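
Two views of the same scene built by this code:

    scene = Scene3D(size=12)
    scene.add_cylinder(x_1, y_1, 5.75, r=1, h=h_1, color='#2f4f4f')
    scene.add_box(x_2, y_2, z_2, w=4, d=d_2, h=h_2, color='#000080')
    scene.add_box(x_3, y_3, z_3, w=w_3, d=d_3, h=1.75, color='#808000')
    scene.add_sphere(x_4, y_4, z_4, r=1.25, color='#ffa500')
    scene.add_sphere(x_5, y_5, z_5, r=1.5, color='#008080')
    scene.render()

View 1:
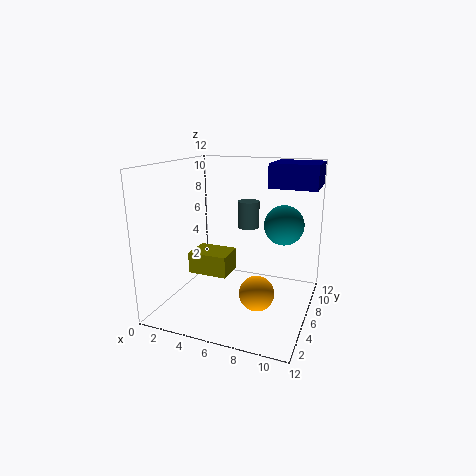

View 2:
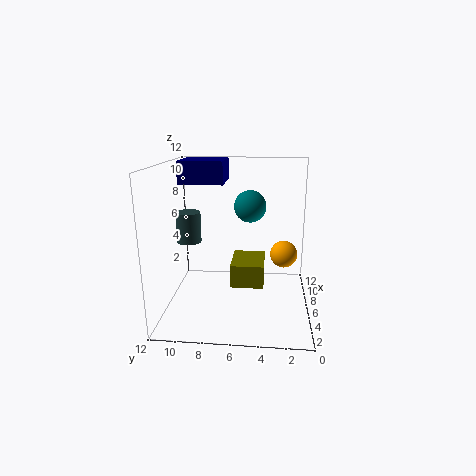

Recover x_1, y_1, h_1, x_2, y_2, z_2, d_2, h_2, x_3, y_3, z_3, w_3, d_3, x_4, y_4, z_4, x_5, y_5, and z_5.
x_1 = 5.5
y_1 = 10
h_1 = 2.5
x_2 = 8
y_2 = 7.5
z_2 = 10
d_2 = 4
h_2 = 2
x_3 = 2.5
y_3 = 3.75
z_3 = 3.25
w_3 = 3.25
d_3 = 2.5
x_4 = 9
y_4 = 2
z_4 = 3.5
x_5 = 10
y_5 = 5.25
z_5 = 7.75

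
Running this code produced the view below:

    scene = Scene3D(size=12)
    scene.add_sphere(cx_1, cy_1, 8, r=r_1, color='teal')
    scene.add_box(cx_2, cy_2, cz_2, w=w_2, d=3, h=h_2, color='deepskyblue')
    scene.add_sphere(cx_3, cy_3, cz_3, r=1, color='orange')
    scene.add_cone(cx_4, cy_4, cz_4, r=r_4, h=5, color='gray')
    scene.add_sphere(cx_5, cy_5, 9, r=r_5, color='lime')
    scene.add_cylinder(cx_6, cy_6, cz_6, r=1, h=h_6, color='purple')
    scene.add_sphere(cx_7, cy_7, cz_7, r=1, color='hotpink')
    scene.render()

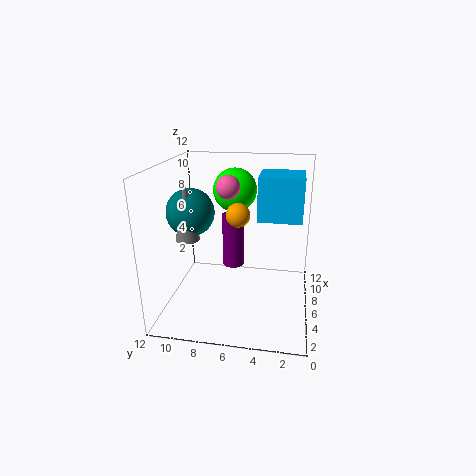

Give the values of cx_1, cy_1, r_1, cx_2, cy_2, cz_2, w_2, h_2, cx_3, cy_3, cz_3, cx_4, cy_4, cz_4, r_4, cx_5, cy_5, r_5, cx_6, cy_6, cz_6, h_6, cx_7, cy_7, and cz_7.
cx_1 = 6; cy_1 = 10; r_1 = 2; cx_2 = 2; cy_2 = 1; cz_2 = 9; w_2 = 3; h_2 = 3; cx_3 = 6; cy_3 = 6; cz_3 = 8; cx_4 = 5; cy_4 = 10; cz_4 = 6; r_4 = 1; cx_5 = 10; cy_5 = 7; r_5 = 2; cx_6 = 9; cy_6 = 7; cz_6 = 2; h_6 = 5; cx_7 = 7; cy_7 = 7; cz_7 = 10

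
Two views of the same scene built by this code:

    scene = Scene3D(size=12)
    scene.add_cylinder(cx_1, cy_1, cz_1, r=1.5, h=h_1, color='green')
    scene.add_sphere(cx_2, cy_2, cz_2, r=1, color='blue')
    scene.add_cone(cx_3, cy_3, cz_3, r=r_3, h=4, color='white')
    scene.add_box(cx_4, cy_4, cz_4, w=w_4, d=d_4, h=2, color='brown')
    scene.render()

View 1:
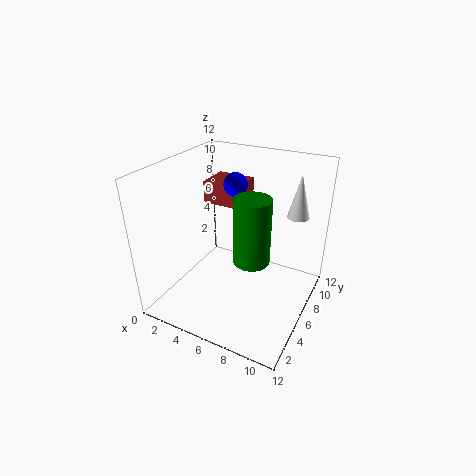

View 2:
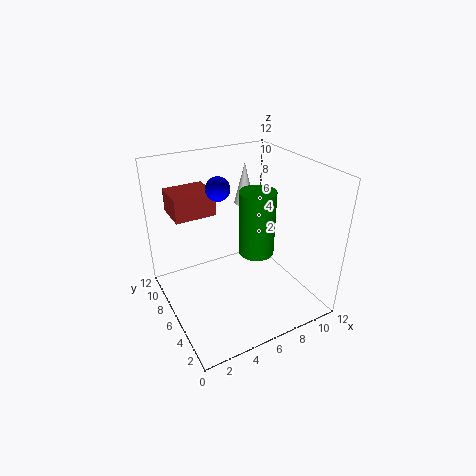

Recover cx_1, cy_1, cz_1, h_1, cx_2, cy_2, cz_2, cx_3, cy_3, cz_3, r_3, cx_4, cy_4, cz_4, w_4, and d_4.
cx_1 = 7.5; cy_1 = 5.5; cz_1 = 4.5; h_1 = 5.5; cx_2 = 5; cy_2 = 7.5; cz_2 = 10; cx_3 = 9.5; cy_3 = 11; cz_3 = 6.5; r_3 = 1; cx_4 = 1.5; cy_4 = 8; cz_4 = 7.5; w_4 = 3.5; d_4 = 3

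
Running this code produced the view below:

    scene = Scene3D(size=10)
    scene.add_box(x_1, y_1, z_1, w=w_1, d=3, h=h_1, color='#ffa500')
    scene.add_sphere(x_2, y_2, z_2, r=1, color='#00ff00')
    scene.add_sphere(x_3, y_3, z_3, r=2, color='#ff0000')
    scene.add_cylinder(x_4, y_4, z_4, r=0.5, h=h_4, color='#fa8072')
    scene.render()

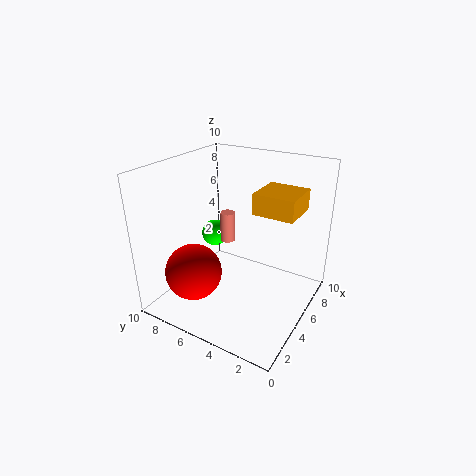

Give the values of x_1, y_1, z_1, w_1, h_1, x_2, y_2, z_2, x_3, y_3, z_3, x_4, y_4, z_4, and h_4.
x_1 = 6, y_1 = 1.5, z_1 = 6.5, w_1 = 3, h_1 = 1.5, x_2 = 6.5, y_2 = 8, z_2 = 4, x_3 = 3, y_3 = 7.5, z_3 = 2.5, x_4 = 4.5, y_4 = 5.5, z_4 = 5, h_4 = 2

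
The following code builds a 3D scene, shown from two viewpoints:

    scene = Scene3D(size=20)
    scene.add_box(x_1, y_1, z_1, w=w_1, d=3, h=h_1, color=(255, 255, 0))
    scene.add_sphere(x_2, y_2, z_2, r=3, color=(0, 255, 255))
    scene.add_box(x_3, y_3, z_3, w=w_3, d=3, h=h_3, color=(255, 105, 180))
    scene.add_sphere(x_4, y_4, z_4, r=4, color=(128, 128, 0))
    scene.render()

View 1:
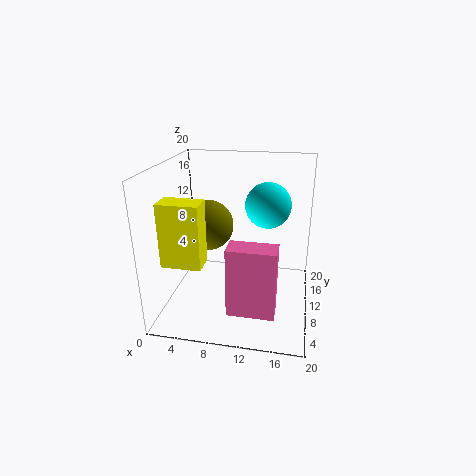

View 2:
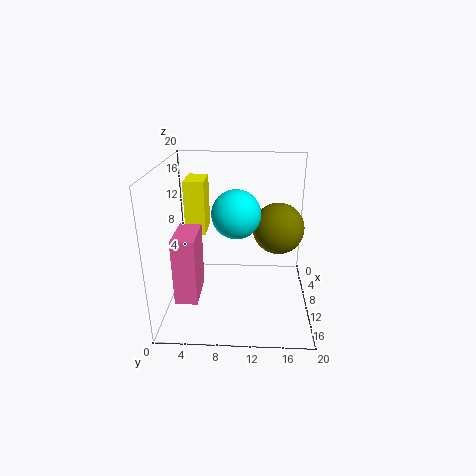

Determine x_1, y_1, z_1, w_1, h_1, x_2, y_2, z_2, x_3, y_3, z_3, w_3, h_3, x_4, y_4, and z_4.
x_1 = 2, y_1 = 2, z_1 = 9, w_1 = 5, h_1 = 8, x_2 = 14, y_2 = 10, z_2 = 15, x_3 = 10, y_3 = 2, z_3 = 3, w_3 = 6, h_3 = 9, x_4 = 4, y_4 = 16, z_4 = 9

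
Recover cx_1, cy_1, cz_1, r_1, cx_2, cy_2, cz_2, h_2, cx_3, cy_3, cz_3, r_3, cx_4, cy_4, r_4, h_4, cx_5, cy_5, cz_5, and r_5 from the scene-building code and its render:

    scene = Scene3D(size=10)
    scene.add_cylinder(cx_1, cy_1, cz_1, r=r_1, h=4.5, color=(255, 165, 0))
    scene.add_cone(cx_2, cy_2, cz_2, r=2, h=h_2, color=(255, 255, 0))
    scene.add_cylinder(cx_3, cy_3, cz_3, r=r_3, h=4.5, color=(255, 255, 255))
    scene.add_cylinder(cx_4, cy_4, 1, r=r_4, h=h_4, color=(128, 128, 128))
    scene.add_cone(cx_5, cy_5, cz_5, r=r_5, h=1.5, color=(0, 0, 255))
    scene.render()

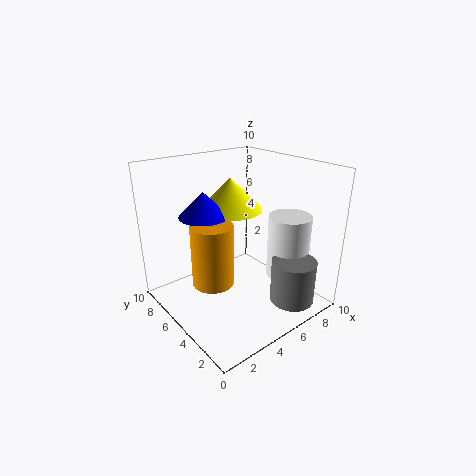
cx_1 = 3.5
cy_1 = 6
cz_1 = 1.5
r_1 = 1.5
cx_2 = 4
cy_2 = 4.5
cz_2 = 7.5
h_2 = 2
cx_3 = 8
cy_3 = 3
cz_3 = 2
r_3 = 1.5
cx_4 = 7
cy_4 = 1.5
r_4 = 1.5
h_4 = 3
cx_5 = 2
cy_5 = 4.5
cz_5 = 7.5
r_5 = 1.5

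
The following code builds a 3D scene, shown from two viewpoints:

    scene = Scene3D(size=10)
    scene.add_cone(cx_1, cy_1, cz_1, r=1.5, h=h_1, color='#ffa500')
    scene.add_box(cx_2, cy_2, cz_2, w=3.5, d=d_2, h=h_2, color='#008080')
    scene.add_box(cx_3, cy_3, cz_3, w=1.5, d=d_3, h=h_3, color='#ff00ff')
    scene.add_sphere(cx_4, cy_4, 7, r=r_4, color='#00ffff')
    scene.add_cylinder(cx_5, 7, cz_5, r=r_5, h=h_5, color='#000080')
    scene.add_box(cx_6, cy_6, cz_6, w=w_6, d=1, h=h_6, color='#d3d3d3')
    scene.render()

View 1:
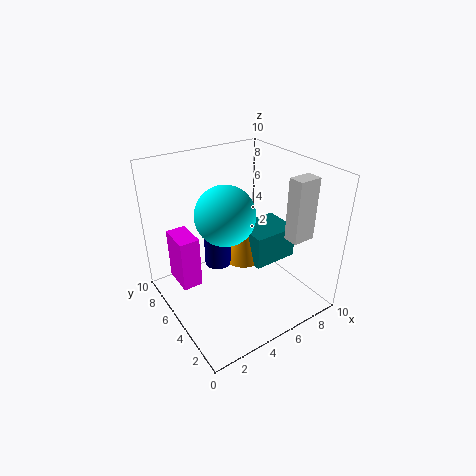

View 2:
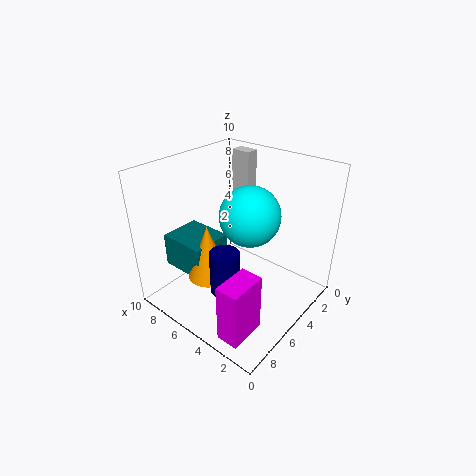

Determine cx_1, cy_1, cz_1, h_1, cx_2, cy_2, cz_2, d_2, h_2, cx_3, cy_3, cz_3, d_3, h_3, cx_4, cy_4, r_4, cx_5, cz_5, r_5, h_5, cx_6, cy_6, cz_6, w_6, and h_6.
cx_1 = 6.5, cy_1 = 6.5, cz_1 = 2, h_1 = 4, cx_2 = 6.5, cy_2 = 4.5, cz_2 = 2, d_2 = 3, h_2 = 2.5, cx_3 = 1.5, cy_3 = 7, cz_3 = 0.5, d_3 = 2.5, h_3 = 4, cx_4 = 4, cy_4 = 5, r_4 = 2, cx_5 = 4.5, cz_5 = 2, r_5 = 1, h_5 = 3, cx_6 = 6.5, cy_6 = 1, cz_6 = 6, w_6 = 1.5, h_6 = 4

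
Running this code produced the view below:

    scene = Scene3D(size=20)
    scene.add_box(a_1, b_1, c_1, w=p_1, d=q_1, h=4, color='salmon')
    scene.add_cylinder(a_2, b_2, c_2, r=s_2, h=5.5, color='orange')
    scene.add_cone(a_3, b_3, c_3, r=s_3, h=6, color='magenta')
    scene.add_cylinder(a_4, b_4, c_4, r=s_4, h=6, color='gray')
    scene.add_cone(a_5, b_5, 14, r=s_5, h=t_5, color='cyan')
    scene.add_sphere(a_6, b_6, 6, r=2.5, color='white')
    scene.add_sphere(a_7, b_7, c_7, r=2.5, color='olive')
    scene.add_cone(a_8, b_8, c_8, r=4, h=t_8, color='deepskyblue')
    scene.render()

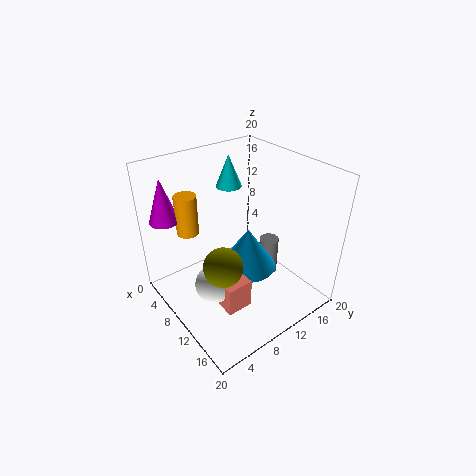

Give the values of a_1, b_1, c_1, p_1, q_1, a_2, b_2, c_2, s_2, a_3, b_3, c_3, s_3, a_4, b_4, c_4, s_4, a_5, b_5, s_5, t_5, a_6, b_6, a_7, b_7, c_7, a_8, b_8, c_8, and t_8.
a_1 = 10
b_1 = 4.5
c_1 = 3
p_1 = 5.5
q_1 = 3.5
a_2 = 6
b_2 = 4.5
c_2 = 11
s_2 = 1.5
a_3 = 4.5
b_3 = 2
c_3 = 13
s_3 = 2
a_4 = 9
b_4 = 17
c_4 = 0.5
s_4 = 1.5
a_5 = 2.5
b_5 = 14
s_5 = 2
t_5 = 5
a_6 = 12
b_6 = 4.5
a_7 = 13.5
b_7 = 5
c_7 = 9.5
a_8 = 11
b_8 = 11
c_8 = 5.5
t_8 = 6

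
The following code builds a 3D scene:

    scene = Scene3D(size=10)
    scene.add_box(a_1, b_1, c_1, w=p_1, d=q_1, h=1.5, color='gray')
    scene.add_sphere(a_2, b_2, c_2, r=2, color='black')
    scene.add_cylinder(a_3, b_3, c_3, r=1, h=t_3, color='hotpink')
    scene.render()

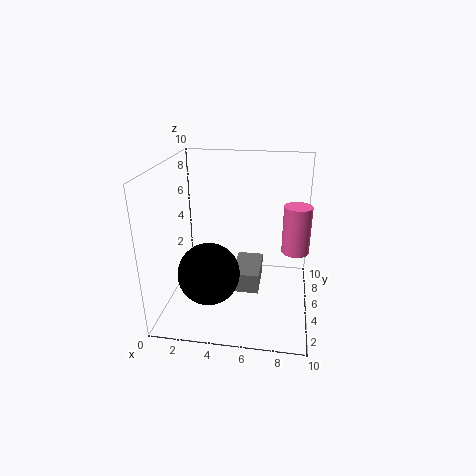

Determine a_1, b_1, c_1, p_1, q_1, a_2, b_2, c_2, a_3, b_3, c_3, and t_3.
a_1 = 4.5
b_1 = 5
c_1 = 0.5
p_1 = 2
q_1 = 3.5
a_2 = 3.5
b_2 = 2.5
c_2 = 3.5
a_3 = 9
b_3 = 6.5
c_3 = 3.5
t_3 = 3.5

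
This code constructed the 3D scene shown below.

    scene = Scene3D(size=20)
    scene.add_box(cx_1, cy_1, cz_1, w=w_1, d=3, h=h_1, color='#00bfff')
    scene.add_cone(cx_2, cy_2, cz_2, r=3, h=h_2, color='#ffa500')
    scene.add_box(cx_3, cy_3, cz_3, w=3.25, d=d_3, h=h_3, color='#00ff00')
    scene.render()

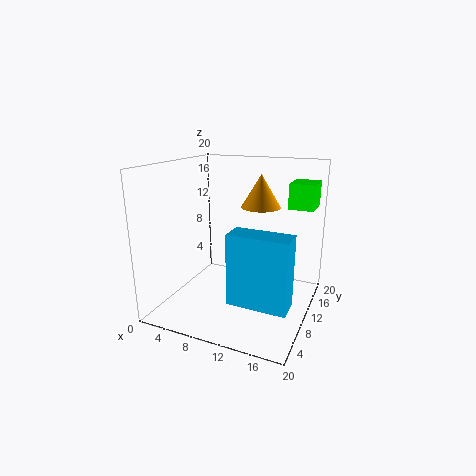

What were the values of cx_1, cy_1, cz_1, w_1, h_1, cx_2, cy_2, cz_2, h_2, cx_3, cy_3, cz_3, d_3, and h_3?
cx_1 = 12.5; cy_1 = 1; cz_1 = 5.25; w_1 = 7; h_1 = 8.5; cx_2 = 11; cy_2 = 16.25; cz_2 = 13; h_2 = 5; cx_3 = 16.75; cy_3 = 10.25; cz_3 = 14.75; d_3 = 4; h_3 = 3.25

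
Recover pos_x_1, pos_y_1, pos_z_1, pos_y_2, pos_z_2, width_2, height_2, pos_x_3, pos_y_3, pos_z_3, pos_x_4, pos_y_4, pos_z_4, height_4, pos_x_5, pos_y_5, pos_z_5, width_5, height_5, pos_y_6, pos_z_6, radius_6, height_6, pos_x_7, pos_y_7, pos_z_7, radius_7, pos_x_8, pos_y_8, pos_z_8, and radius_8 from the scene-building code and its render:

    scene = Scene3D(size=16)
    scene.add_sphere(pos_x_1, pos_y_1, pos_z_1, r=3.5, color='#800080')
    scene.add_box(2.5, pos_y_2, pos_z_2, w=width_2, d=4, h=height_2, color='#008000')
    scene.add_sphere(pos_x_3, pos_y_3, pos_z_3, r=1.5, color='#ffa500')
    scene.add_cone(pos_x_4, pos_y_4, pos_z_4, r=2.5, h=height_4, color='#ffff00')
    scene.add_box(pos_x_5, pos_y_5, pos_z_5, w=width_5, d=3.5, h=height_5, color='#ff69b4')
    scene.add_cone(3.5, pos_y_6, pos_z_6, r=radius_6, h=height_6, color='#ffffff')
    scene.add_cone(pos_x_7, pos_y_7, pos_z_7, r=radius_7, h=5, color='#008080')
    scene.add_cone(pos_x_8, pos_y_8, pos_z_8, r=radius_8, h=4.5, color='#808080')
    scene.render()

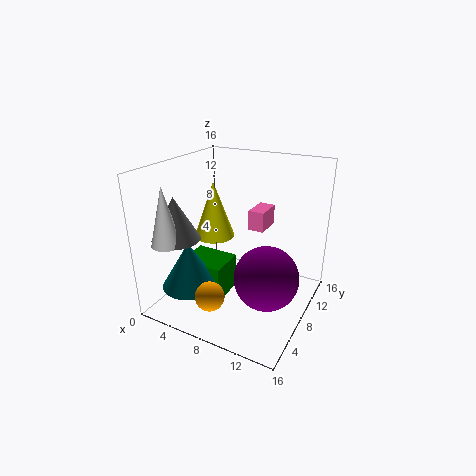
pos_x_1 = 12
pos_y_1 = 7
pos_z_1 = 4.5
pos_y_2 = 4.5
pos_z_2 = 1.5
width_2 = 5
height_2 = 4
pos_x_3 = 8
pos_y_3 = 2
pos_z_3 = 4
pos_x_4 = 3
pos_y_4 = 11
pos_z_4 = 6
height_4 = 7
pos_x_5 = 7
pos_y_5 = 12.5
pos_z_5 = 7
width_5 = 2
height_5 = 2.5
pos_y_6 = 1.5
pos_z_6 = 9
radius_6 = 1.5
height_6 = 6
pos_x_7 = 4.5
pos_y_7 = 3.5
pos_z_7 = 3.5
radius_7 = 3
pos_x_8 = 3.5
pos_y_8 = 3
pos_z_8 = 9
radius_8 = 2.5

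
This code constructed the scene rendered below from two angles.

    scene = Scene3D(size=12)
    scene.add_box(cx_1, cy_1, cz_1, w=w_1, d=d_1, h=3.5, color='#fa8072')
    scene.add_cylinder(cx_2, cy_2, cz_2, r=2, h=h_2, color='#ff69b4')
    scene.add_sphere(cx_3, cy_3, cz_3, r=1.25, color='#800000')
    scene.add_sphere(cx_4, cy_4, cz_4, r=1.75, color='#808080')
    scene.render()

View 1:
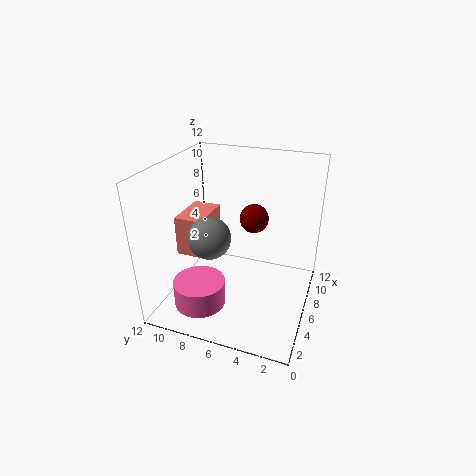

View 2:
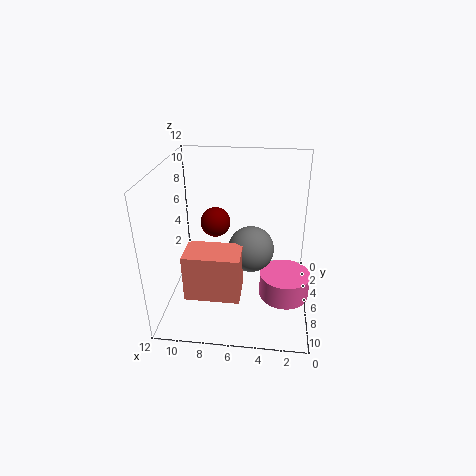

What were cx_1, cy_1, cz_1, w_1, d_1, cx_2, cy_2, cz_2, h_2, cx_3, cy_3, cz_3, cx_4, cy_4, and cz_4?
cx_1 = 5.25; cy_1 = 9; cz_1 = 3.75; w_1 = 4; d_1 = 2.5; cx_2 = 2; cy_2 = 7.75; cz_2 = 2; h_2 = 2; cx_3 = 8; cy_3 = 5.25; cz_3 = 7; cx_4 = 4.75; cy_4 = 8; cz_4 = 6.25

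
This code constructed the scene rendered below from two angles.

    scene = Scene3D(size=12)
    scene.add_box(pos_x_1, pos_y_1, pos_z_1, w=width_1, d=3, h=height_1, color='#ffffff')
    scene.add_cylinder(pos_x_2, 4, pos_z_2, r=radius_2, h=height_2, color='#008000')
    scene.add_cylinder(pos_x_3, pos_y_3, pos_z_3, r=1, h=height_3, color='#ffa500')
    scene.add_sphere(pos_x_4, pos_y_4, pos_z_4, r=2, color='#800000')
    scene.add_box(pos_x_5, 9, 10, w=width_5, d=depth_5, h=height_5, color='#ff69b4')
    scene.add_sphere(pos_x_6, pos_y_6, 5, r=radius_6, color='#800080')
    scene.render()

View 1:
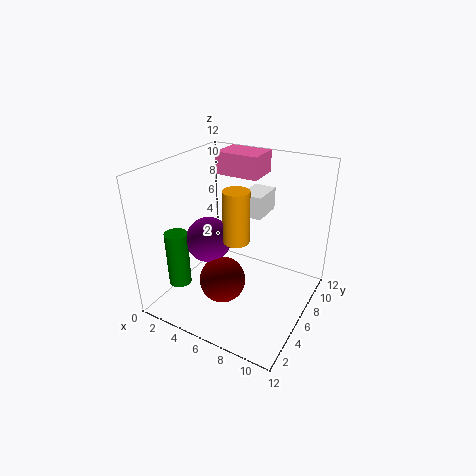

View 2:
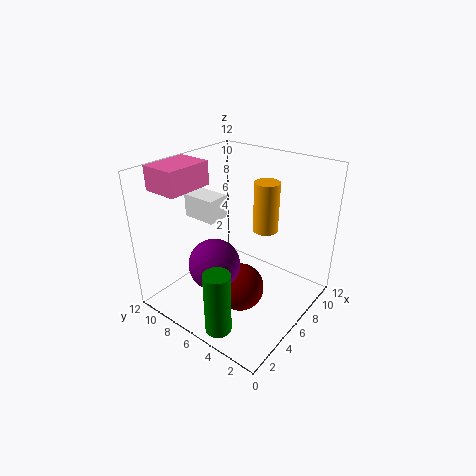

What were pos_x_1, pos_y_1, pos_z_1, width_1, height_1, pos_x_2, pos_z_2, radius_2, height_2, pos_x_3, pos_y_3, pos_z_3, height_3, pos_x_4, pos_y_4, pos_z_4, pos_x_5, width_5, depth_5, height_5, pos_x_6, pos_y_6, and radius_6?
pos_x_1 = 5
pos_y_1 = 8
pos_z_1 = 7
width_1 = 2
height_1 = 2
pos_x_2 = 1
pos_z_2 = 1
radius_2 = 1
height_2 = 5
pos_x_3 = 7
pos_y_3 = 4
pos_z_3 = 7
height_3 = 4
pos_x_4 = 5
pos_y_4 = 5
pos_z_4 = 2
pos_x_5 = 2
width_5 = 4
depth_5 = 3
height_5 = 2
pos_x_6 = 3
pos_y_6 = 6
radius_6 = 2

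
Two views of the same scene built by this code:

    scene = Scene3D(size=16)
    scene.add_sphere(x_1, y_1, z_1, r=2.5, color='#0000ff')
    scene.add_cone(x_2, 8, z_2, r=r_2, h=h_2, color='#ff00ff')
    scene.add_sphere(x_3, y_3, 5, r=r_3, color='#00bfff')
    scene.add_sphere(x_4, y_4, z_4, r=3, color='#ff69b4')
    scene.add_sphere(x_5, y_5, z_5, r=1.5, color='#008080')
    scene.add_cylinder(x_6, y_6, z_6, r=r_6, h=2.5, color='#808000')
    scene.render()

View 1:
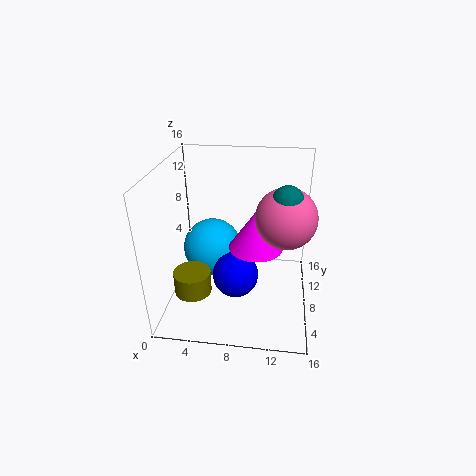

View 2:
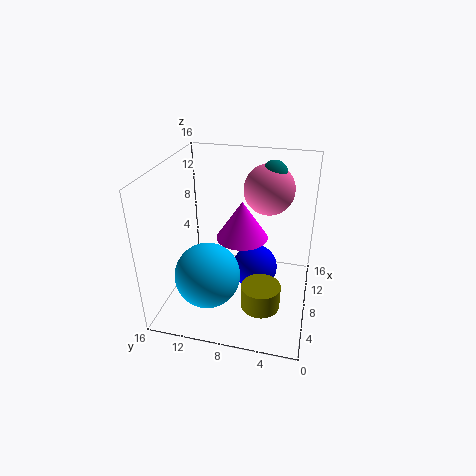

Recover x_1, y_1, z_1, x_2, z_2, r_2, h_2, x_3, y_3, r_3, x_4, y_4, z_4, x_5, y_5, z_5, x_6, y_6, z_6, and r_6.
x_1 = 8; y_1 = 6; z_1 = 4.5; x_2 = 10; z_2 = 7; r_2 = 3; h_2 = 4.5; x_3 = 4.5; y_3 = 10.5; r_3 = 3.5; x_4 = 13; y_4 = 5.5; z_4 = 12; x_5 = 13; y_5 = 5; z_5 = 14; x_6 = 3.5; y_6 = 4.5; z_6 = 3; r_6 = 2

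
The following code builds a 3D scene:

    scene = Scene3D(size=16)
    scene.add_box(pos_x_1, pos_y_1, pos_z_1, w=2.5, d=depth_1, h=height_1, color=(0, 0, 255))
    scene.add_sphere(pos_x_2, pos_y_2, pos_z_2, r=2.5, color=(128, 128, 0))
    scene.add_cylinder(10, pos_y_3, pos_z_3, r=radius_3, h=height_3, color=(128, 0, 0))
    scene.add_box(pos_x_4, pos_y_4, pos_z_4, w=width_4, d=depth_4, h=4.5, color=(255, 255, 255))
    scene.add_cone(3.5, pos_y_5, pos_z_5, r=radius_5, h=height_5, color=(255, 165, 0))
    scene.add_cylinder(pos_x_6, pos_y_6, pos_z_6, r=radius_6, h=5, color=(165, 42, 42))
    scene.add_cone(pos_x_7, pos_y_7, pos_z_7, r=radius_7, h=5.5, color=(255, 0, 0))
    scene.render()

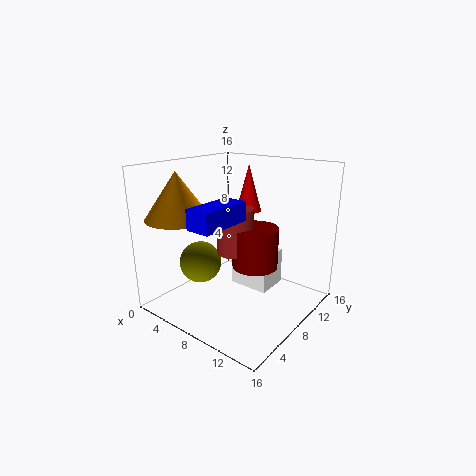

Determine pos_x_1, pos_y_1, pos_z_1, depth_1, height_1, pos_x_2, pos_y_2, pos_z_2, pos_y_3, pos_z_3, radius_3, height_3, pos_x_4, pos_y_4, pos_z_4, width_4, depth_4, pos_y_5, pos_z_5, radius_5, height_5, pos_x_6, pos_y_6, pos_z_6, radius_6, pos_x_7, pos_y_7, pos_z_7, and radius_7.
pos_x_1 = 8; pos_y_1 = 0.5; pos_z_1 = 11; depth_1 = 5.5; height_1 = 2; pos_x_2 = 3; pos_y_2 = 7; pos_z_2 = 4; pos_y_3 = 8.5; pos_z_3 = 5; radius_3 = 2.5; height_3 = 4.5; pos_x_4 = 5; pos_y_4 = 10.5; pos_z_4 = 0.5; width_4 = 5; depth_4 = 4; pos_y_5 = 3.5; pos_z_5 = 10.5; radius_5 = 3.5; height_5 = 5; pos_x_6 = 8; pos_y_6 = 7.5; pos_z_6 = 6.5; radius_6 = 2; pos_x_7 = 6.5; pos_y_7 = 12; pos_z_7 = 10; radius_7 = 1.5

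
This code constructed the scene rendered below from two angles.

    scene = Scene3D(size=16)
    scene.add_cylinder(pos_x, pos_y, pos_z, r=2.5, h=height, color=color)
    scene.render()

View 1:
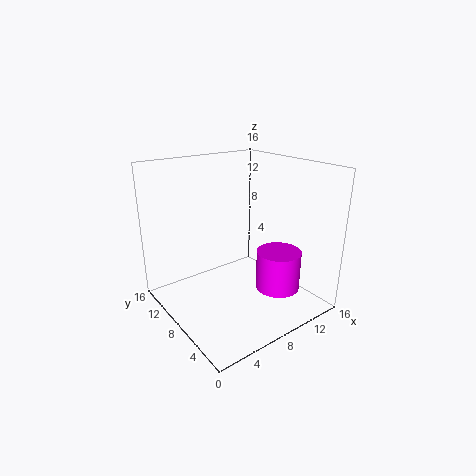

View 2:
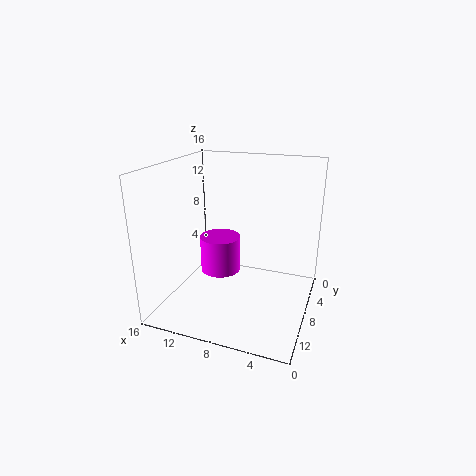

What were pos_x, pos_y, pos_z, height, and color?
pos_x = 11.5; pos_y = 5; pos_z = 2; height = 4.5; color = 'magenta'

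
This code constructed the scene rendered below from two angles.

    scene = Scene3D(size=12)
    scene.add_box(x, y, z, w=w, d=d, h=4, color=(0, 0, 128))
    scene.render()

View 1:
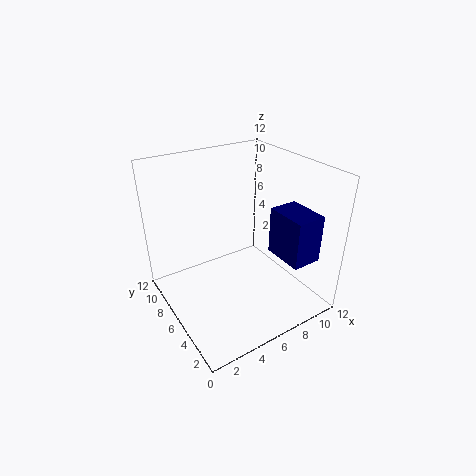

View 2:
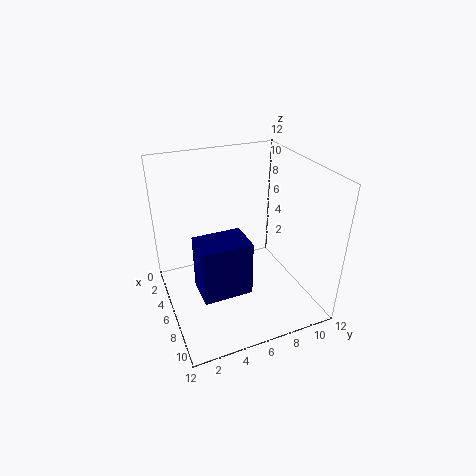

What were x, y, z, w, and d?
x = 8.5
y = 1.5
z = 4.5
w = 2.5
d = 3.5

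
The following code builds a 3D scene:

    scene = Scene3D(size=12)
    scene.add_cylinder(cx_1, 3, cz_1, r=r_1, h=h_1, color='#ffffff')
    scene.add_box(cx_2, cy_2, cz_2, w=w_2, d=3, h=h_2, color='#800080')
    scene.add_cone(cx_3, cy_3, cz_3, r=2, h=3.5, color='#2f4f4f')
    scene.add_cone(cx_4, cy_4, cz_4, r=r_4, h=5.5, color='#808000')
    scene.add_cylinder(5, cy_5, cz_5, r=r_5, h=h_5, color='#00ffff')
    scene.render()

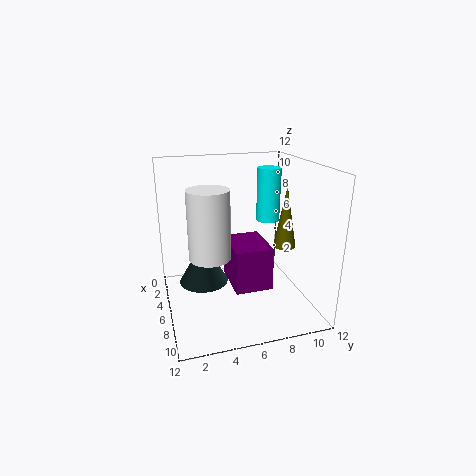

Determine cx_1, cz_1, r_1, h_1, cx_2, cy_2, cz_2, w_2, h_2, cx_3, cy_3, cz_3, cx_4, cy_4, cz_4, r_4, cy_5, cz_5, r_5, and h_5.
cx_1 = 9
cz_1 = 6
r_1 = 1.5
h_1 = 5
cx_2 = 5
cy_2 = 5
cz_2 = 2.5
w_2 = 4
h_2 = 3.5
cx_3 = 6
cy_3 = 3
cz_3 = 2.5
cx_4 = 5.5
cy_4 = 10.5
cz_4 = 4.5
r_4 = 1
cy_5 = 9
cz_5 = 7
r_5 = 1
h_5 = 4.5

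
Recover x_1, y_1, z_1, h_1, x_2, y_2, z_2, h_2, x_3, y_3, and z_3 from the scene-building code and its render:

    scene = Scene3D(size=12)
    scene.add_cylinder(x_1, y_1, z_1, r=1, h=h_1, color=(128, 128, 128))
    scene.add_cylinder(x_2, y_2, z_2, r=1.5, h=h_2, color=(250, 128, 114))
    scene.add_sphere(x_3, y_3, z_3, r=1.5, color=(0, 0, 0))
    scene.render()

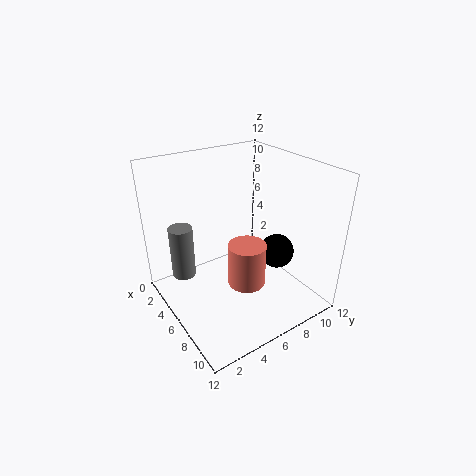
x_1 = 3.5, y_1 = 2, z_1 = 2.5, h_1 = 4.5, x_2 = 8, y_2 = 5.5, z_2 = 3, h_2 = 3.5, x_3 = 7, y_3 = 9.5, z_3 = 4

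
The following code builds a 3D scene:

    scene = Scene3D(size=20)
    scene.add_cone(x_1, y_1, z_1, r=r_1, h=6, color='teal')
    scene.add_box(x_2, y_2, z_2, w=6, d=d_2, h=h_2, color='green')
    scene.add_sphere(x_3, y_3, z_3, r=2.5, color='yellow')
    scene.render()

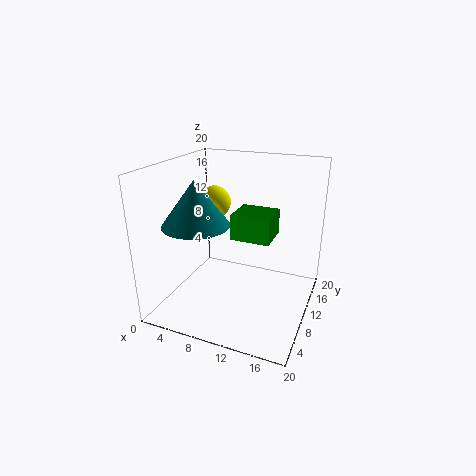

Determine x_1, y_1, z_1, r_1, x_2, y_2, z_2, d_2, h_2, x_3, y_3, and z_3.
x_1 = 5.5
y_1 = 6.5
z_1 = 12.5
r_1 = 4.5
x_2 = 7.5
y_2 = 13
z_2 = 8
d_2 = 5.5
h_2 = 4
x_3 = 4
y_3 = 15
z_3 = 13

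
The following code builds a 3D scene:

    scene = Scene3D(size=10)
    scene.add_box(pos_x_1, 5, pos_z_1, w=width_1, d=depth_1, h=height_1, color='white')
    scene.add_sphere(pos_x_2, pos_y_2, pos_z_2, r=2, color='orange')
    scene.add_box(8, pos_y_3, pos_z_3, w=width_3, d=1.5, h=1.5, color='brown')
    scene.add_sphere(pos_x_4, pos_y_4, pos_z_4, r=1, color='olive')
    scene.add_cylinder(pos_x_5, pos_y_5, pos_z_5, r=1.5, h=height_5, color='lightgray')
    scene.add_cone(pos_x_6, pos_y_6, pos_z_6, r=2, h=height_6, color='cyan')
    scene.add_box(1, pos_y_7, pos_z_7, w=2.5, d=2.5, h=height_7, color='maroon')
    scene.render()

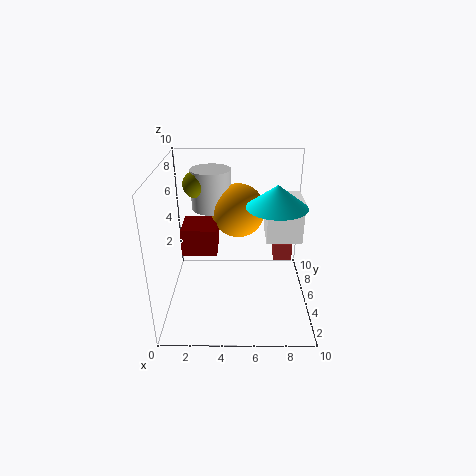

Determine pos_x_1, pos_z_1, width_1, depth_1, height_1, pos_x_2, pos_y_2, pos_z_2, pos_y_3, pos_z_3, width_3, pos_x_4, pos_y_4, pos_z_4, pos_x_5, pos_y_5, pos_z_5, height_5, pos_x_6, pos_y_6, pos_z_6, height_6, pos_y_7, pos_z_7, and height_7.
pos_x_1 = 7; pos_z_1 = 4.5; width_1 = 2.5; depth_1 = 2.5; height_1 = 3; pos_x_2 = 5; pos_y_2 = 7.5; pos_z_2 = 6; pos_y_3 = 8.5; pos_z_3 = 1; width_3 = 1.5; pos_x_4 = 2; pos_y_4 = 7.5; pos_z_4 = 8; pos_x_5 = 3; pos_y_5 = 8; pos_z_5 = 6; height_5 = 3; pos_x_6 = 7.5; pos_y_6 = 4.5; pos_z_6 = 7.5; height_6 = 1.5; pos_y_7 = 5; pos_z_7 = 3.5; height_7 = 2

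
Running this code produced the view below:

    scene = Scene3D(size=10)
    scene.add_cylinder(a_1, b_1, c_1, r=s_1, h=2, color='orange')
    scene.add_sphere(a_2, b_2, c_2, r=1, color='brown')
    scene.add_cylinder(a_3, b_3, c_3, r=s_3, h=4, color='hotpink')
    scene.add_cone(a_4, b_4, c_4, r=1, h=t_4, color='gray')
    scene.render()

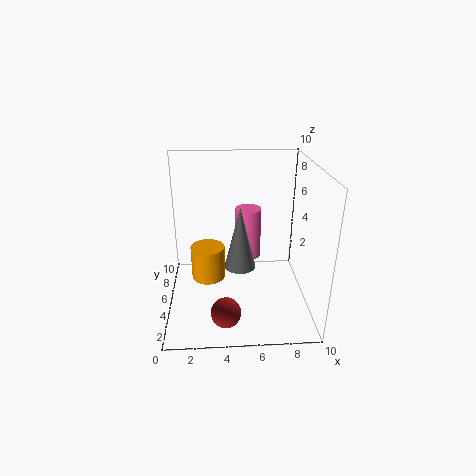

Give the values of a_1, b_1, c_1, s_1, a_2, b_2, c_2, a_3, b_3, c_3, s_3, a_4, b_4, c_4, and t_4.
a_1 = 3, b_1 = 2, c_1 = 4, s_1 = 1, a_2 = 4, b_2 = 2, c_2 = 1, a_3 = 6, b_3 = 8, c_3 = 2, s_3 = 1, a_4 = 5, b_4 = 3, c_4 = 4, t_4 = 4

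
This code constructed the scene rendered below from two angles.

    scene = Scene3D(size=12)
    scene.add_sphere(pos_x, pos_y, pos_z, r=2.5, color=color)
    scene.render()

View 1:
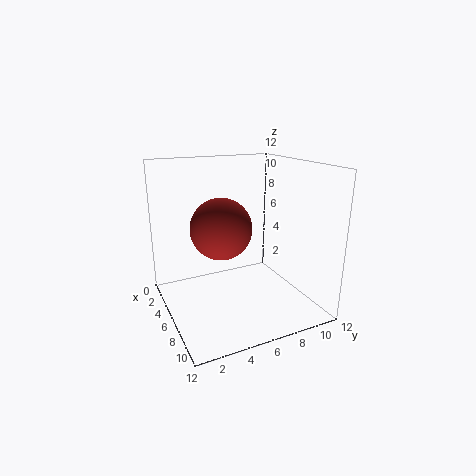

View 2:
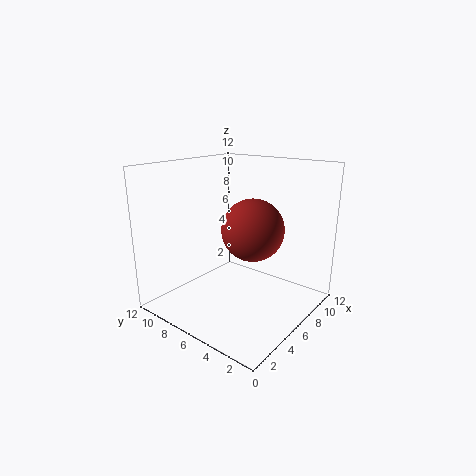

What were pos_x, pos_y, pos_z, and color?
pos_x = 6, pos_y = 4.5, pos_z = 7, color = 'brown'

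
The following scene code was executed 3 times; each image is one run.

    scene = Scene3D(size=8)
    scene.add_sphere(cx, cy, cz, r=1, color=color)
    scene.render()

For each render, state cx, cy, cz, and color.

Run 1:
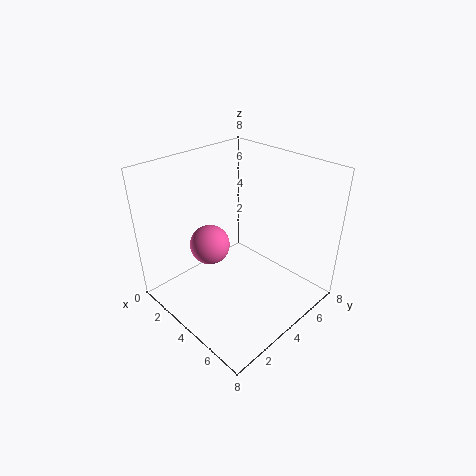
cx = 4; cy = 2; cz = 4.5; color = 'hotpink'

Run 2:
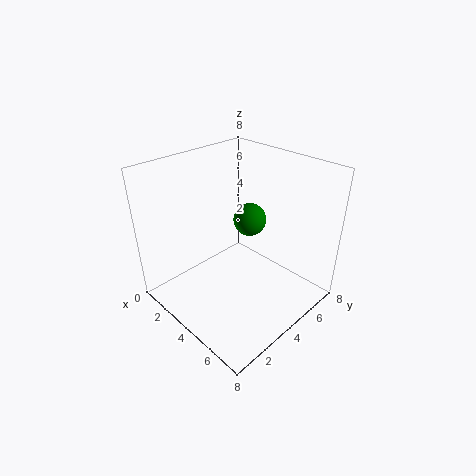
cx = 3; cy = 6; cz = 4; color = 'green'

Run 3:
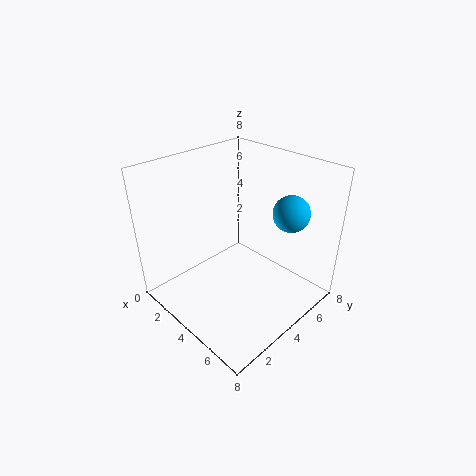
cx = 6; cy = 6; cz = 5.5; color = 'deepskyblue'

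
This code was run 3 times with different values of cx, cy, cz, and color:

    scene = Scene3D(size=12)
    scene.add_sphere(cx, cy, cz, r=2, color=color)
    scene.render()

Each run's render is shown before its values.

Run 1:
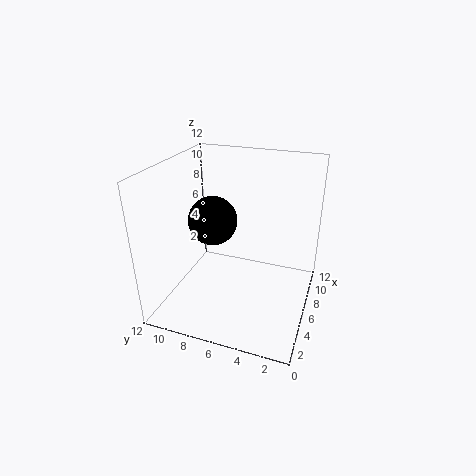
cx = 5.5
cy = 8
cz = 7.5
color = 'black'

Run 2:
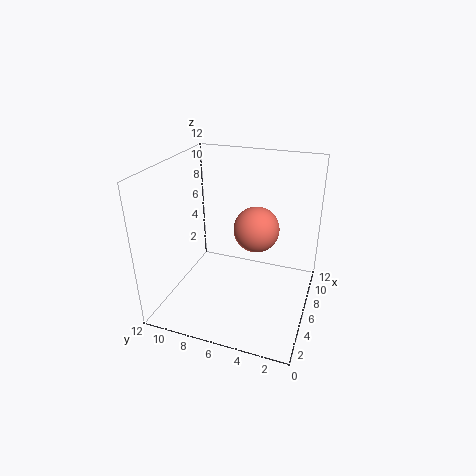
cx = 8
cy = 5
cz = 6
color = 'salmon'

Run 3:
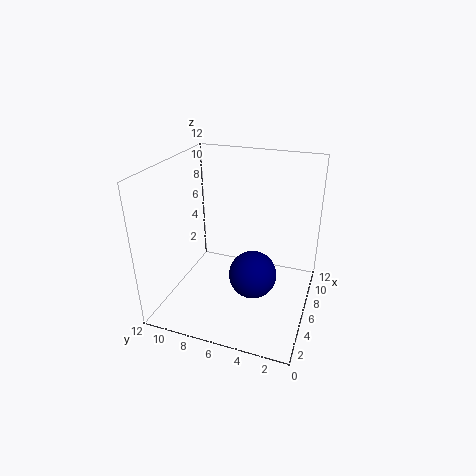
cx = 5.5
cy = 4.5
cz = 3
color = 'navy'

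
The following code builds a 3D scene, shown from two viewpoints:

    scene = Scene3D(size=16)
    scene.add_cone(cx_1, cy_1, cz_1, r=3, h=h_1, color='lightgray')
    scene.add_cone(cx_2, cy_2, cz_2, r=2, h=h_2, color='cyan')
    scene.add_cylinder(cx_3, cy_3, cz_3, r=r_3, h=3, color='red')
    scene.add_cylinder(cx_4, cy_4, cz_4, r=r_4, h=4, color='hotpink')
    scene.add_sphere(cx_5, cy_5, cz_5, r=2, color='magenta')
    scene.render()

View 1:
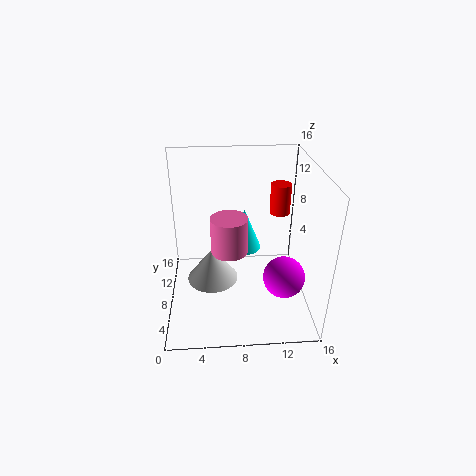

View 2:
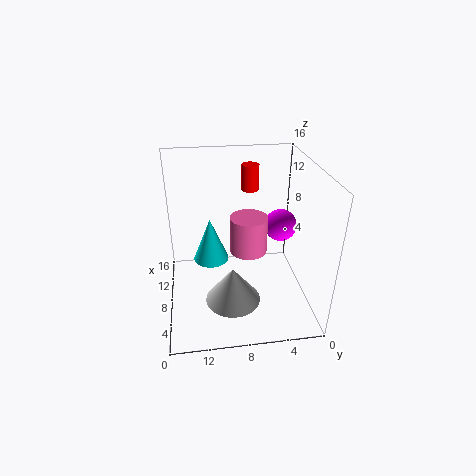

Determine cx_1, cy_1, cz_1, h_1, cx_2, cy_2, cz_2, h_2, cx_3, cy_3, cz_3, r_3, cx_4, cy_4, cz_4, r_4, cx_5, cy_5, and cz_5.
cx_1 = 5
cy_1 = 9
cz_1 = 2
h_1 = 4
cx_2 = 9
cy_2 = 11
cz_2 = 5
h_2 = 5
cx_3 = 12
cy_3 = 6
cz_3 = 12
r_3 = 1
cx_4 = 7
cy_4 = 7
cz_4 = 7
r_4 = 2
cx_5 = 12
cy_5 = 2
cz_5 = 7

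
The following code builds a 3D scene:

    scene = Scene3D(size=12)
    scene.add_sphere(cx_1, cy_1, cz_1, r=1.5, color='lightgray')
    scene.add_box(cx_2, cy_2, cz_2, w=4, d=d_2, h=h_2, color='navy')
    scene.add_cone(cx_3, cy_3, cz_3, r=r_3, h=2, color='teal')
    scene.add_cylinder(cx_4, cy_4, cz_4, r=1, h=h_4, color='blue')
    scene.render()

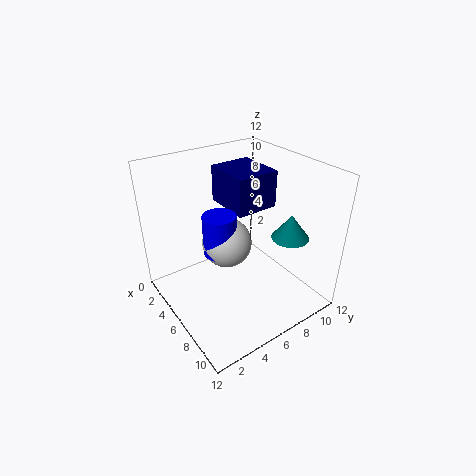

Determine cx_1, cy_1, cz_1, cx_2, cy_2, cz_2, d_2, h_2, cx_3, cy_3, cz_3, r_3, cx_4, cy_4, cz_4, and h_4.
cx_1 = 10.5; cy_1 = 2; cz_1 = 9.5; cx_2 = 3; cy_2 = 5.5; cz_2 = 8.5; d_2 = 3.5; h_2 = 3; cx_3 = 9; cy_3 = 9; cz_3 = 6.5; r_3 = 1.5; cx_4 = 10.5; cy_4 = 1.5; cz_4 = 9; h_4 = 2.5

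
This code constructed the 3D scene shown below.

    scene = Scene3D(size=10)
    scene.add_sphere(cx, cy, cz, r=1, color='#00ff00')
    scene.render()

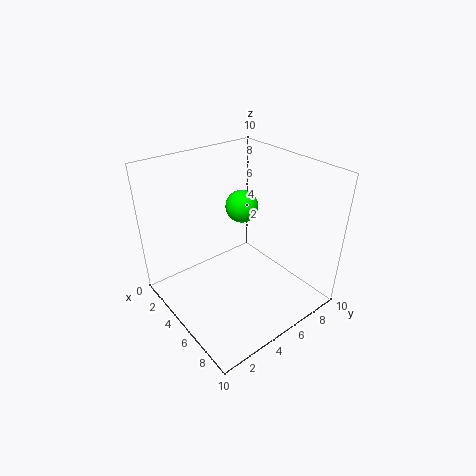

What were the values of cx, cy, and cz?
cx = 6; cy = 4.5; cz = 8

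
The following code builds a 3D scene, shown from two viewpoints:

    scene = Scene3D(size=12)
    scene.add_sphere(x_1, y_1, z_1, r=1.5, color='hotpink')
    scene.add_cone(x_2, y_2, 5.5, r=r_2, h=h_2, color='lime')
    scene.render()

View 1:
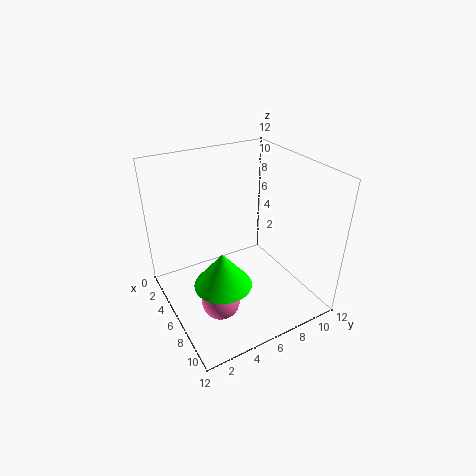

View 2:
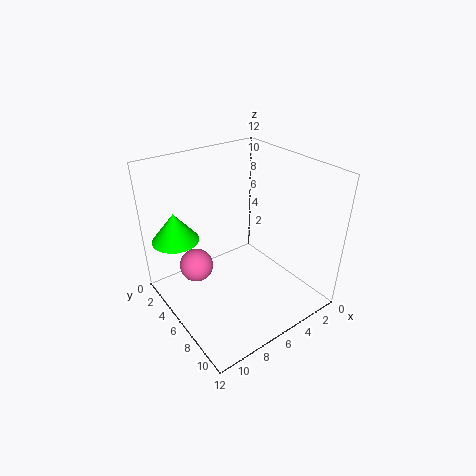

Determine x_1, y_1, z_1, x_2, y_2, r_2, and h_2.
x_1 = 8.5, y_1 = 3, z_1 = 2.5, x_2 = 10, y_2 = 2.5, r_2 = 2, h_2 = 2.5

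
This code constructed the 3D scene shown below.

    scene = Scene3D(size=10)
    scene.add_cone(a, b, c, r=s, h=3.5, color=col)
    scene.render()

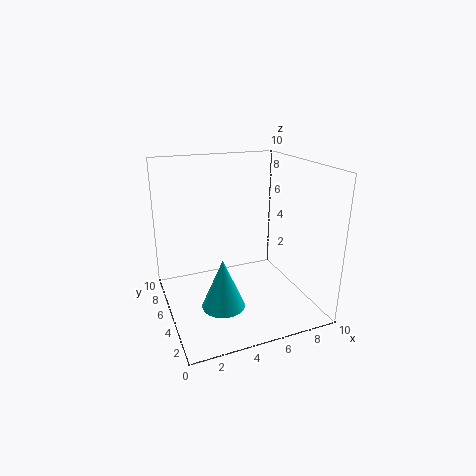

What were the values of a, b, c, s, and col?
a = 3.5; b = 4; c = 0.5; s = 1.5; col = 'cyan'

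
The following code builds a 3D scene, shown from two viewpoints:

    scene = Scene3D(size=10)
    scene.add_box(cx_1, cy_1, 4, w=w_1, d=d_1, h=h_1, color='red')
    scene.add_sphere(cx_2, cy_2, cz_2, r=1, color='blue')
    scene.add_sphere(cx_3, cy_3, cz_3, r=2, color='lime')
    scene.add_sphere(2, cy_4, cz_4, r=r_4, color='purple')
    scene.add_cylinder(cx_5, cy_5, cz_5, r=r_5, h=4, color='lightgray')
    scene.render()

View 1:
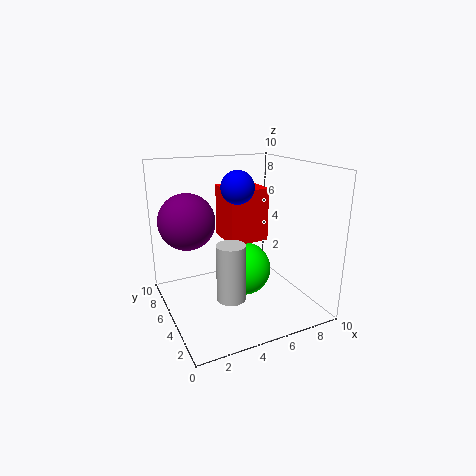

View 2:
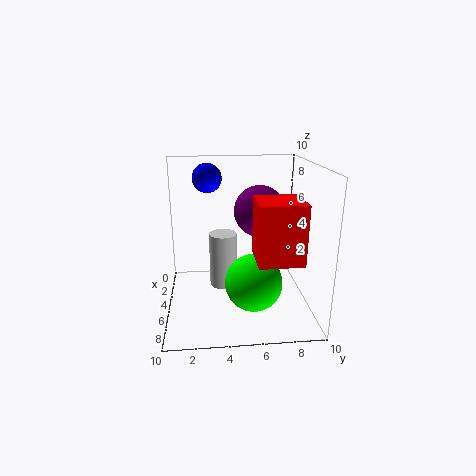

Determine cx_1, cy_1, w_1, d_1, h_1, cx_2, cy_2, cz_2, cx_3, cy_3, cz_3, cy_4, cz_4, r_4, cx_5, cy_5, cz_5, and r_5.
cx_1 = 5, cy_1 = 6, w_1 = 3, d_1 = 3, h_1 = 4, cx_2 = 4, cy_2 = 3, cz_2 = 9, cx_3 = 6, cy_3 = 6, cz_3 = 2, cy_4 = 7, cz_4 = 6, r_4 = 2, cx_5 = 4, cy_5 = 4, cz_5 = 1, r_5 = 1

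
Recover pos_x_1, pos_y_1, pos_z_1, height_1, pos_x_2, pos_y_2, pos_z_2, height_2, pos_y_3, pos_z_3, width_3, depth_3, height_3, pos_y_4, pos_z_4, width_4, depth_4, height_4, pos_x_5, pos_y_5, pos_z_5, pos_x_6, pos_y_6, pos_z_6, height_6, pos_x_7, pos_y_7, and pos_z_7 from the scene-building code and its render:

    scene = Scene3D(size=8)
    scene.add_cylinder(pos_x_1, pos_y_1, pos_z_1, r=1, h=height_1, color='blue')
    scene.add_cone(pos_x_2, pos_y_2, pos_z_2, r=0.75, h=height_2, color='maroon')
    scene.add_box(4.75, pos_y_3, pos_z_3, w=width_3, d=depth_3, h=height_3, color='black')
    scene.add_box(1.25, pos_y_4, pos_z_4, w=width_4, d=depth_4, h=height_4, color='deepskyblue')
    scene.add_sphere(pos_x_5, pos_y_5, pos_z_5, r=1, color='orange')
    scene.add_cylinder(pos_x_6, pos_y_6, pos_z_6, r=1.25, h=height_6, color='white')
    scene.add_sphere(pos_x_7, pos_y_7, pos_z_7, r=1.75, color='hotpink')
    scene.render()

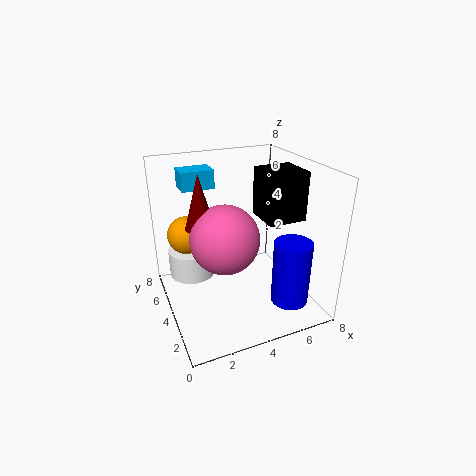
pos_x_1 = 6; pos_y_1 = 1.5; pos_z_1 = 1; height_1 = 3.5; pos_x_2 = 1.75; pos_y_2 = 3.5; pos_z_2 = 5.25; height_2 = 2.75; pos_y_3 = 1.75; pos_z_3 = 5.5; width_3 = 2; depth_3 = 2; height_3 = 2.5; pos_y_4 = 4.75; pos_z_4 = 6.75; width_4 = 1.75; depth_4 = 1.25; height_4 = 1; pos_x_5 = 1.25; pos_y_5 = 4.5; pos_z_5 = 4.5; pos_x_6 = 1.5; pos_y_6 = 4.75; pos_z_6 = 2; height_6 = 1.5; pos_x_7 = 2.75; pos_y_7 = 2.75; pos_z_7 = 4.75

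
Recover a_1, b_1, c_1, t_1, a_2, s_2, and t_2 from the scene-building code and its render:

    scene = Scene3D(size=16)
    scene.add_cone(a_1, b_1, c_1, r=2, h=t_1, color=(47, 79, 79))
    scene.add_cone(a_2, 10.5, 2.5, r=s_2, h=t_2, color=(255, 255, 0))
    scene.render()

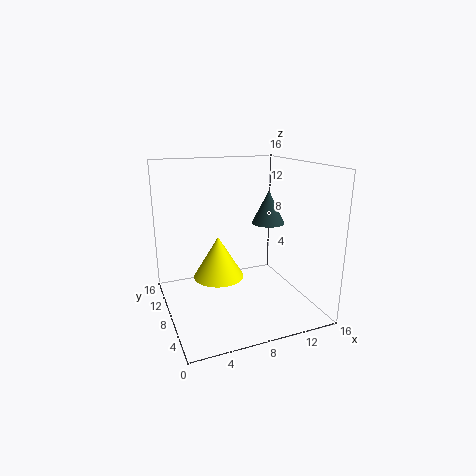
a_1 = 13; b_1 = 10.5; c_1 = 8.5; t_1 = 4; a_2 = 6.5; s_2 = 3; t_2 = 5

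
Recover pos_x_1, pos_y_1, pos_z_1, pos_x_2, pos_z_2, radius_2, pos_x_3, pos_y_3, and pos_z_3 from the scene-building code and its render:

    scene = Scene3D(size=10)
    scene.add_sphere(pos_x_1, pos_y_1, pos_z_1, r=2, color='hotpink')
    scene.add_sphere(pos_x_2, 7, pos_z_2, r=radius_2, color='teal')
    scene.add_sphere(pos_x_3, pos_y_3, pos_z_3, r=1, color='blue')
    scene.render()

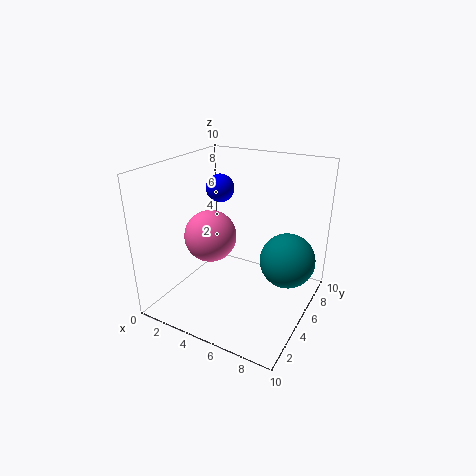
pos_x_1 = 2, pos_y_1 = 6, pos_z_1 = 4, pos_x_2 = 8, pos_z_2 = 3, radius_2 = 2, pos_x_3 = 3, pos_y_3 = 6, pos_z_3 = 8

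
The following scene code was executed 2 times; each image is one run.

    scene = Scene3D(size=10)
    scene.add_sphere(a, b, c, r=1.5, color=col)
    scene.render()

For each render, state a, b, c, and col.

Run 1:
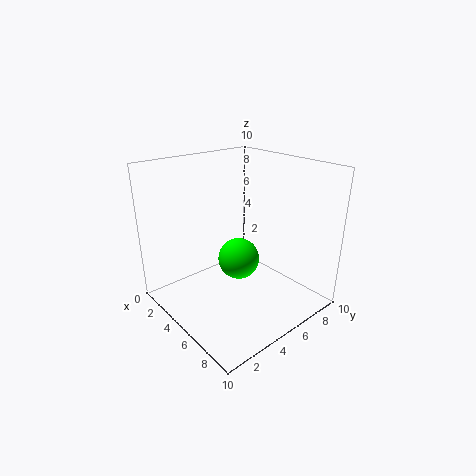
a = 4.5
b = 5.5
c = 3
col = 'lime'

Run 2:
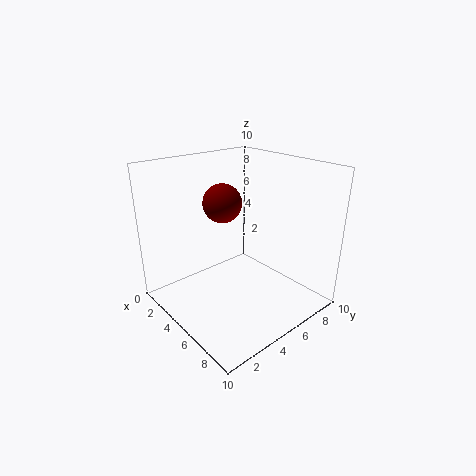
a = 2
b = 6
c = 6.5
col = 'maroon'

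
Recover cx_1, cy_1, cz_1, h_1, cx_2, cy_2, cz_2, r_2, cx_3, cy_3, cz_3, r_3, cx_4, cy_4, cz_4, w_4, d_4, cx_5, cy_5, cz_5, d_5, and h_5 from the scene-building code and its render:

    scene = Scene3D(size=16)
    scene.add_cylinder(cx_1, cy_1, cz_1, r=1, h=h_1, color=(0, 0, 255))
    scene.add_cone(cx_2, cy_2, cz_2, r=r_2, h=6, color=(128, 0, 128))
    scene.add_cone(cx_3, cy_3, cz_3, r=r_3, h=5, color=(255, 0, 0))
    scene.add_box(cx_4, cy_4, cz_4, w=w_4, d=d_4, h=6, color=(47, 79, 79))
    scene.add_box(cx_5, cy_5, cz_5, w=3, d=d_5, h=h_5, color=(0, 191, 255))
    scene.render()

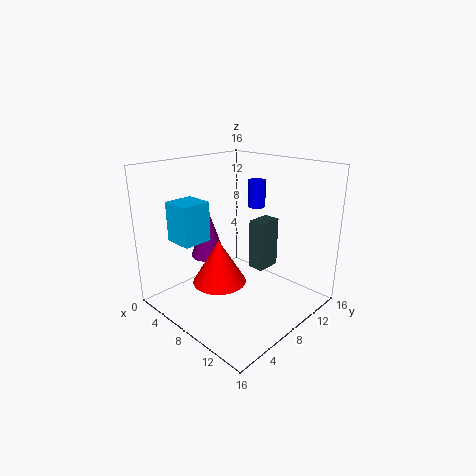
cx_1 = 8
cy_1 = 11
cz_1 = 11
h_1 = 3
cx_2 = 4
cy_2 = 7
cz_2 = 5
r_2 = 2
cx_3 = 7
cy_3 = 6
cz_3 = 3
r_3 = 3
cx_4 = 7
cy_4 = 11
cz_4 = 3
w_4 = 2
d_4 = 3
cx_5 = 5
cy_5 = 1
cz_5 = 9
d_5 = 3
h_5 = 4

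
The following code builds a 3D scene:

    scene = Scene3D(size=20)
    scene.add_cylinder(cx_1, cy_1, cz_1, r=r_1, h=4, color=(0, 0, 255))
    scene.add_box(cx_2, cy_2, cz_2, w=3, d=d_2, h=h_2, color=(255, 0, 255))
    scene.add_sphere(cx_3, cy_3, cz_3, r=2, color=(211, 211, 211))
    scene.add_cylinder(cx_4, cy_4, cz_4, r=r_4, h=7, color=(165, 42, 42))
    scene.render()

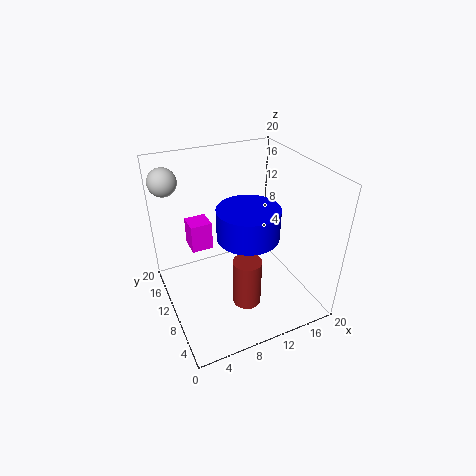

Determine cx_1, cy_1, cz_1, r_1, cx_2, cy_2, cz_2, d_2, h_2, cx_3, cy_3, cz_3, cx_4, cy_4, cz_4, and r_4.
cx_1 = 10, cy_1 = 7, cz_1 = 12, r_1 = 4, cx_2 = 4, cy_2 = 12, cz_2 = 8, d_2 = 3, h_2 = 4, cx_3 = 2, cy_3 = 17, cz_3 = 17, cx_4 = 10, cy_4 = 7, cz_4 = 1, r_4 = 2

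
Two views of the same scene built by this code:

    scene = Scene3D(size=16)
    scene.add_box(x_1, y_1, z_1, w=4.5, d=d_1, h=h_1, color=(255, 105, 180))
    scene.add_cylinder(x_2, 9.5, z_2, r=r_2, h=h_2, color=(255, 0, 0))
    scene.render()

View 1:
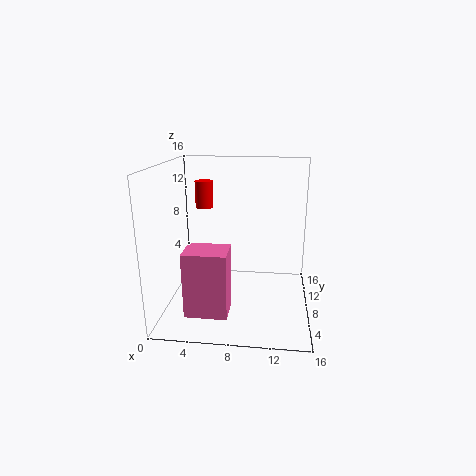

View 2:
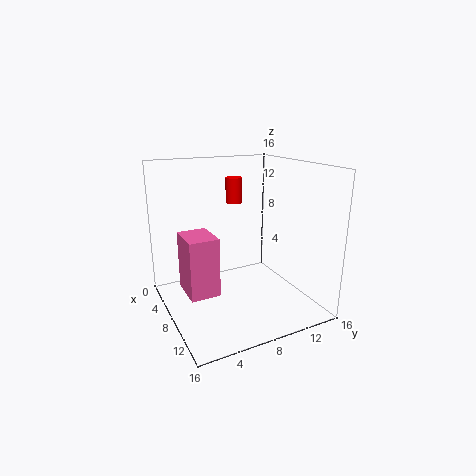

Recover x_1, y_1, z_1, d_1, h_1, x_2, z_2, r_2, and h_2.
x_1 = 3, y_1 = 2.5, z_1 = 1, d_1 = 3.5, h_1 = 7, x_2 = 4, z_2 = 11, r_2 = 1, h_2 = 3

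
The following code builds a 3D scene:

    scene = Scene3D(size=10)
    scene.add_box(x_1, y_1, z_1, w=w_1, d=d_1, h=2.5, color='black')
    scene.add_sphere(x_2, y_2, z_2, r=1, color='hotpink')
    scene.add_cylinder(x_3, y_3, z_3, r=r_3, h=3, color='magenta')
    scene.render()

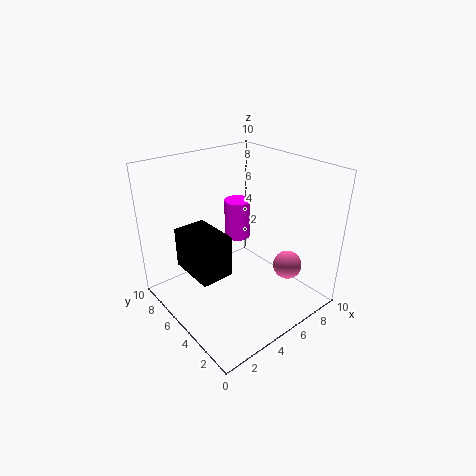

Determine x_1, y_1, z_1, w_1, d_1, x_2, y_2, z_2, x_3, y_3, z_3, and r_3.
x_1 = 0.5
y_1 = 2.5
z_1 = 4.5
w_1 = 2
d_1 = 3
x_2 = 7.5
y_2 = 2.5
z_2 = 3
x_3 = 7
y_3 = 7.5
z_3 = 3.5
r_3 = 1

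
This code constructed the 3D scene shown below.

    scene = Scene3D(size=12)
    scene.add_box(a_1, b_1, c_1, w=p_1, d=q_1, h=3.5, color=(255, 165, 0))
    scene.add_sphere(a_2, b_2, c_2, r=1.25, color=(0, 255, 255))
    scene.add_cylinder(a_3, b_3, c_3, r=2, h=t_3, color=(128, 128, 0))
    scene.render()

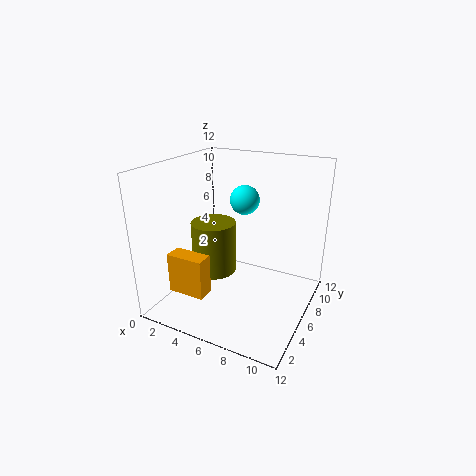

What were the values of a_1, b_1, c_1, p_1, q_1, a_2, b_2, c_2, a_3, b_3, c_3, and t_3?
a_1 = 1, b_1 = 2.75, c_1 = 1.25, p_1 = 3.25, q_1 = 1.5, a_2 = 5.75, b_2 = 7.75, c_2 = 8.75, a_3 = 3, b_3 = 7, c_3 = 1.75, t_3 = 4.75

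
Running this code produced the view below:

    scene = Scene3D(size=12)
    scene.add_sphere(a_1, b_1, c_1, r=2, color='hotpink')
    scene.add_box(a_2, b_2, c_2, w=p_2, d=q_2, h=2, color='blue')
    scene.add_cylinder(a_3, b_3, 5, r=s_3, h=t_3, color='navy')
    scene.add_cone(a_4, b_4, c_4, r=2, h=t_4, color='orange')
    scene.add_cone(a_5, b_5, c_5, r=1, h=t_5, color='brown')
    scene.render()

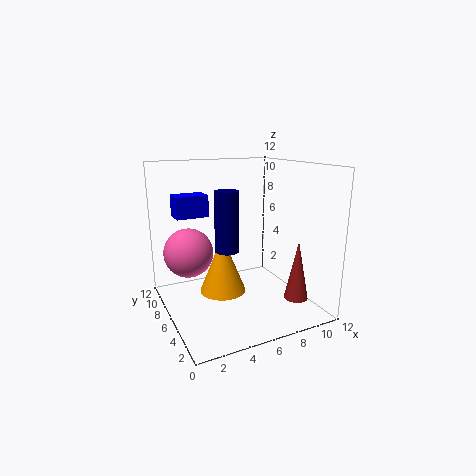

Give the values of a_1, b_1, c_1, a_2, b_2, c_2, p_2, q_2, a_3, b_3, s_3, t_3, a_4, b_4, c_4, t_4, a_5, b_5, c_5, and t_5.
a_1 = 2, b_1 = 7, c_1 = 5, a_2 = 2, b_2 = 10, c_2 = 7, p_2 = 3, q_2 = 2, a_3 = 5, b_3 = 6, s_3 = 1, t_3 = 5, a_4 = 5, b_4 = 7, c_4 = 1, t_4 = 5, a_5 = 10, b_5 = 3, c_5 = 1, t_5 = 5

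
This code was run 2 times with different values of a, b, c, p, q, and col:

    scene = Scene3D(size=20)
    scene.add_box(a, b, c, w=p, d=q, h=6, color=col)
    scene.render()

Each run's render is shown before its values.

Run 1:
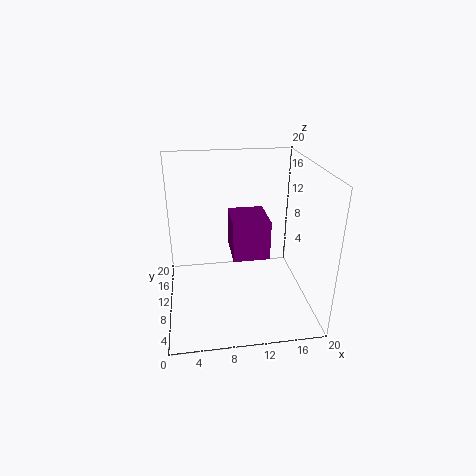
a = 9.5
b = 11
c = 5.5
p = 5.5
q = 6.5
col = 'purple'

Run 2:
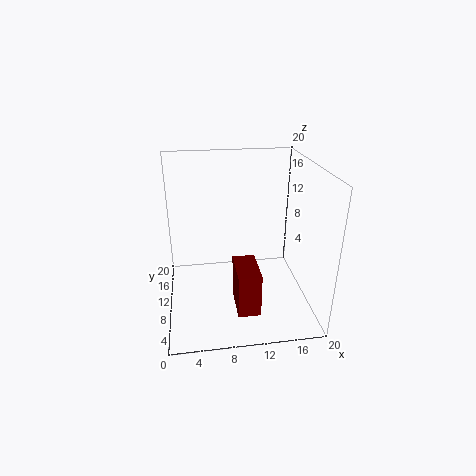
a = 9
b = 3
c = 2
p = 3
q = 5.5
col = 'maroon'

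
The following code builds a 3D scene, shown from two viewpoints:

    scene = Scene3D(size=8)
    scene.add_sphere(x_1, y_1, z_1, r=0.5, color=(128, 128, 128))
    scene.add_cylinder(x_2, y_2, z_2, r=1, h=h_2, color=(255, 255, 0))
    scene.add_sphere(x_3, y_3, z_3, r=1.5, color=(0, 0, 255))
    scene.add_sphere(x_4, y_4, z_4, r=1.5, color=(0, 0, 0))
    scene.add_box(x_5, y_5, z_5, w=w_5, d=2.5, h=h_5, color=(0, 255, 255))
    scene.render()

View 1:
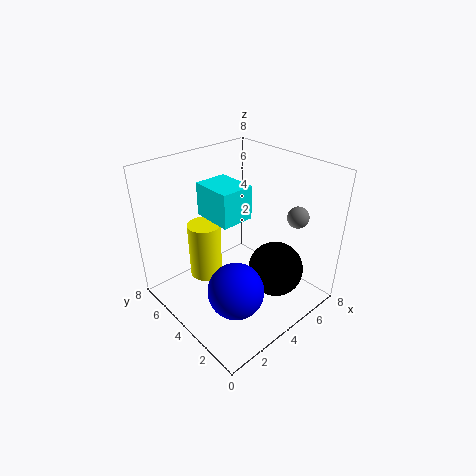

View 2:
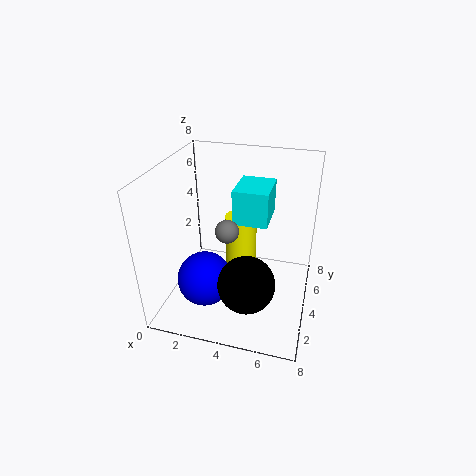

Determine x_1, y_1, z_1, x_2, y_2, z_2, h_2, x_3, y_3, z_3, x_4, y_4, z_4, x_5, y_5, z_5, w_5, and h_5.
x_1 = 4.5; y_1 = 0.5; z_1 = 6.5; x_2 = 3.5; y_2 = 6.5; z_2 = 0.5; h_2 = 3.5; x_3 = 2.5; y_3 = 2.5; z_3 = 2; x_4 = 5; y_4 = 2; z_4 = 2.5; x_5 = 3.5; y_5 = 4.5; z_5 = 4.5; w_5 = 2; h_5 = 2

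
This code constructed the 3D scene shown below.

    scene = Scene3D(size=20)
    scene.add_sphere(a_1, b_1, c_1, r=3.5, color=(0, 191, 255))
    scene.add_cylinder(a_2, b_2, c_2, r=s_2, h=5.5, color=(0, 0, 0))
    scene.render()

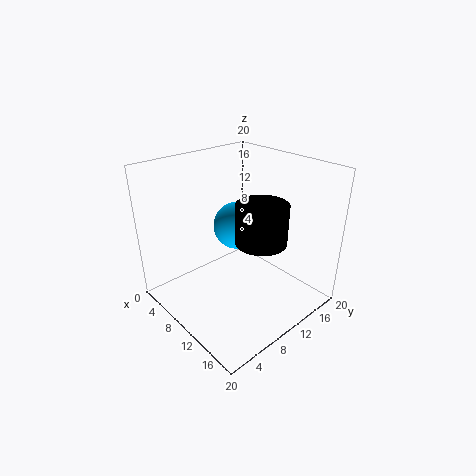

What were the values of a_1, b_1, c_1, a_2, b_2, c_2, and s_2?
a_1 = 7
b_1 = 12.5
c_1 = 10
a_2 = 13
b_2 = 11.5
c_2 = 10
s_2 = 3.5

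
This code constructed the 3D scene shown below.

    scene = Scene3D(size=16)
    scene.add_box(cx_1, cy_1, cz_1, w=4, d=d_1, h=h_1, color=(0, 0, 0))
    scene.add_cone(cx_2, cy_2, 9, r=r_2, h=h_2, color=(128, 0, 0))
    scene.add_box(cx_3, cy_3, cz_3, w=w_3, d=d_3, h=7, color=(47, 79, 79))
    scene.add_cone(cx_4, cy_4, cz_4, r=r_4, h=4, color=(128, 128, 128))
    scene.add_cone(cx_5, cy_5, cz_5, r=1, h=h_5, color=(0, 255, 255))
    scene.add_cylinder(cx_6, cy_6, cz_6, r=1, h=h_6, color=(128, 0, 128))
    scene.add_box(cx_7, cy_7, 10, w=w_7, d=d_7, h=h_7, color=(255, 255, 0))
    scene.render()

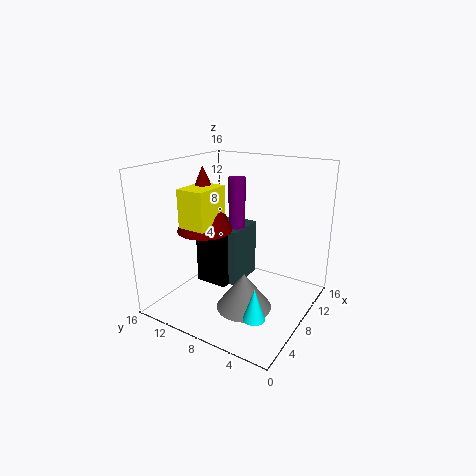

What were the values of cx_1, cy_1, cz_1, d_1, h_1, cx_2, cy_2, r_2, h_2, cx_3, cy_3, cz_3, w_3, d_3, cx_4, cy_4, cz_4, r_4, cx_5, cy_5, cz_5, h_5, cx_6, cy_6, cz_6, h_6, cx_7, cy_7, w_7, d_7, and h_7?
cx_1 = 8; cy_1 = 10; cz_1 = 1; d_1 = 4; h_1 = 7; cx_2 = 6; cy_2 = 11; r_2 = 3; h_2 = 7; cx_3 = 9; cy_3 = 9; cz_3 = 1; w_3 = 5; d_3 = 4; cx_4 = 6; cy_4 = 6; cz_4 = 1; r_4 = 3; cx_5 = 1; cy_5 = 2; cz_5 = 4; h_5 = 3; cx_6 = 11; cy_6 = 10; cz_6 = 8; h_6 = 6; cx_7 = 3; cy_7 = 9; w_7 = 4; d_7 = 3; h_7 = 4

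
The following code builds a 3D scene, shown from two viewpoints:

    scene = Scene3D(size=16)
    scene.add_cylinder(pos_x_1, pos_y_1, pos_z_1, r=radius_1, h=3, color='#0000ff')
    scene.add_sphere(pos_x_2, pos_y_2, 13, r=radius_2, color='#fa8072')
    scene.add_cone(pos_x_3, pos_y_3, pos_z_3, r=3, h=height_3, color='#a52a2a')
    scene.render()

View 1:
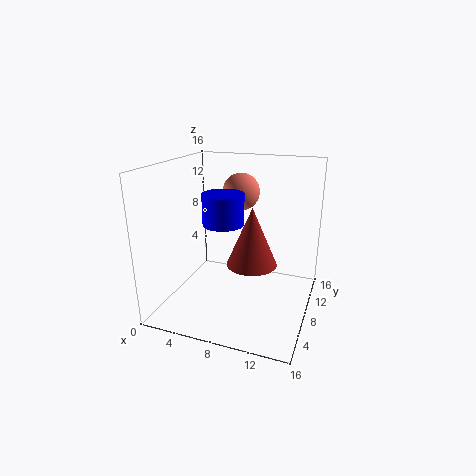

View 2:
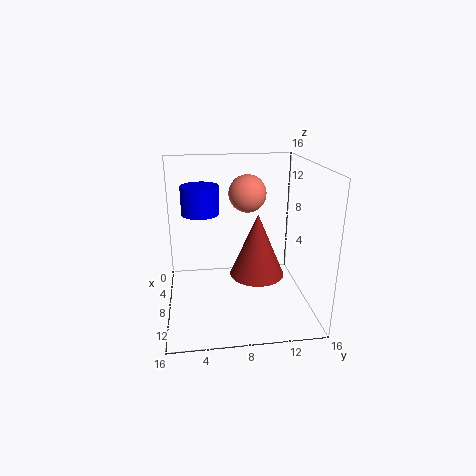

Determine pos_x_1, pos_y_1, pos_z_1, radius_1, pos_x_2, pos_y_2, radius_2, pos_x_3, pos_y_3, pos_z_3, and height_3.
pos_x_1 = 8, pos_y_1 = 4, pos_z_1 = 11, radius_1 = 2, pos_x_2 = 8, pos_y_2 = 9, radius_2 = 2, pos_x_3 = 9, pos_y_3 = 10, pos_z_3 = 4, height_3 = 7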